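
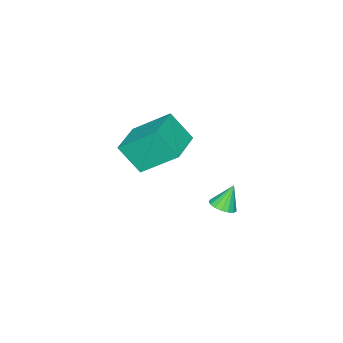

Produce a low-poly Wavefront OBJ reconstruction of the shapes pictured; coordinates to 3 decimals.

v 0.165 3.364 -2.498
v 0.46 3.844 -2.415
v -0.325 3.496 -1.522
v 0.233 3.928 -2.541
v -0.01 3.883 -2.656
v -0.213 3.718 -2.736
v -0.329 3.473 -2.761
v -0.332 3.202 -2.725
v -0.221 2.969 -2.638
v -0.022 2.826 -2.519
v 0.22 2.806 -2.395
v 0.45 2.914 -2.294
v 0.614 3.125 -2.241
v 0.675 3.391 -2.246
v 0.62 3.651 -2.309
v 2.422 0.89 2.106
v 1.84 2.208 3.299
v 2.181 1.756 1.032
v 1.599 3.073 2.225
v 3.861 1.427 2.215
v 3.279 2.744 3.408
v 3.62 2.292 1.141
v 3.038 3.61 2.334
f 2 1 4
f 2 4 3
f 4 1 5
f 4 5 3
f 5 1 6
f 5 6 3
f 6 1 7
f 6 7 3
f 7 1 8
f 7 8 3
f 8 1 9
f 8 9 3
f 9 1 10
f 9 10 3
f 10 1 11
f 10 11 3
f 11 1 12
f 11 12 3
f 12 1 13
f 12 13 3
f 13 1 14
f 13 14 3
f 14 1 15
f 14 15 3
f 15 1 2
f 15 2 3
f 17 19 16
f 20 17 16
f 16 19 18
f 18 20 16
f 17 23 19
f 21 17 20
f 21 23 17
f 19 23 18
f 22 20 18
f 18 23 22
f 22 21 20
f 23 21 22



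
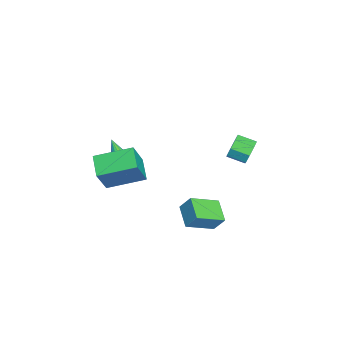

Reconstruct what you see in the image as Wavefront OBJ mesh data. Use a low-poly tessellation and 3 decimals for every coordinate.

v -0.008 -4.047 0.015
v -0.202 -2.016 0.625
v 1.208 -3.763 -0.547
v 1.015 -1.731 0.063
v 0.825 -4.449 1.617
v 0.632 -2.417 2.227
v 2.042 -4.164 1.055
v 1.848 -2.133 1.665
v -0.594 -0.147 -3.409
v -0.393 0.432 -2.507
v -1.334 1.294 -4.17
v -1.132 1.873 -3.269
v 0.672 0.227 -3.931
v 0.874 0.806 -3.03
v -0.067 1.668 -4.693
v 0.134 2.247 -3.791
v -3.4 -3.26 -2.501
v -3.011 -2.749 -2.113
v -4.1 -3.96 -0.879
v -3.353 -2.58 -2.187
v -3.707 -2.594 -2.346
v -3.979 -2.785 -2.546
v -4.096 -3.104 -2.734
v -4.026 -3.465 -2.859
v -3.789 -3.771 -2.889
v -3.447 -3.94 -2.815
v -3.093 -3.927 -2.656
v -2.821 -3.735 -2.456
v -2.704 -3.416 -2.268
v -2.774 -3.055 -2.142
v 1.767 3.498 2.974
v 2.019 3.226 2.333
v 1.805 2.29 2.646
v 1.553 2.562 3.286
v 2.425 3.265 2.727
v 2.21 2.329 3.04
v 2.445 3.44 3.265
v 2.231 2.504 3.578
v 2.068 3.649 3.632
v 1.854 2.713 3.945
v 1.515 3.77 3.614
v 1.301 2.834 3.927
v 1.11 3.731 3.22
v 0.895 2.795 3.533
v 1.089 3.556 2.682
v 0.875 2.62 2.995
v 1.466 3.347 2.315
v 1.252 2.411 2.628
f 2 4 1
f 5 2 1
f 1 4 3
f 3 5 1
f 2 8 4
f 6 2 5
f 6 8 2
f 4 8 3
f 7 5 3
f 3 8 7
f 7 6 5
f 8 6 7
f 10 12 9
f 13 10 9
f 9 12 11
f 11 13 9
f 10 16 12
f 14 10 13
f 14 16 10
f 12 16 11
f 15 13 11
f 11 16 15
f 15 14 13
f 16 14 15
f 18 17 20
f 18 20 19
f 20 17 21
f 20 21 19
f 21 17 22
f 21 22 19
f 22 17 23
f 22 23 19
f 23 17 24
f 23 24 19
f 24 17 25
f 24 25 19
f 25 17 26
f 25 26 19
f 26 17 27
f 26 27 19
f 27 17 28
f 27 28 19
f 28 17 29
f 28 29 19
f 29 17 30
f 29 30 19
f 30 17 18
f 30 18 19
f 32 31 35
f 32 35 33
f 33 35 36
f 33 36 34
f 35 31 37
f 35 37 36
f 36 37 38
f 36 38 34
f 37 31 39
f 37 39 38
f 38 39 40
f 38 40 34
f 39 31 41
f 39 41 40
f 40 41 42
f 40 42 34
f 41 31 43
f 41 43 42
f 42 43 44
f 42 44 34
f 43 31 45
f 43 45 44
f 44 45 46
f 44 46 34
f 45 31 47
f 45 47 46
f 46 47 48
f 46 48 34
f 47 31 32
f 47 32 48
f 48 32 33
f 48 33 34



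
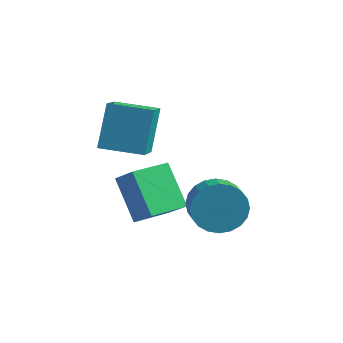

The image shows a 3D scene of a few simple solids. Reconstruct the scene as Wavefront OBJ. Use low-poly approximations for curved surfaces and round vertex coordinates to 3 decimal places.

v 3.167 -1.508 -1.931
v 3.691 -1.719 -2.863
v 4.217 -2.543 -2.381
v 3.693 -2.332 -1.449
v 3.957 -1.442 -2.68
v 4.482 -2.266 -2.198
v 4.102 -1.175 -2.382
v 4.628 -1.999 -1.9
v 4.105 -0.959 -2.016
v 4.631 -1.783 -1.534
v 3.965 -0.826 -1.637
v 4.491 -1.651 -1.155
v 3.704 -0.798 -1.302
v 4.23 -1.622 -0.82
v 3.361 -0.877 -1.064
v 3.887 -1.701 -0.582
v 2.988 -1.052 -0.957
v 3.514 -1.876 -0.475
v 2.643 -1.297 -0.999
v 3.169 -2.121 -0.517
v 2.378 -1.574 -1.182
v 2.903 -2.398 -0.7
v 2.232 -1.841 -1.48
v 2.758 -2.665 -0.998
v 2.229 -2.057 -1.846
v 2.755 -2.881 -1.364
v 2.369 -2.189 -2.225
v 2.895 -3.014 -1.743
v 2.63 -2.218 -2.56
v 3.156 -3.042 -2.078
v 2.973 -2.139 -2.798
v 3.499 -2.963 -2.316
v 3.346 -1.964 -2.905
v 3.872 -2.788 -2.423
v -0.956 -2.746 0.729
v -1.084 -1.638 2.389
v -1.358 -1.31 -0.261
v -1.486 -0.201 1.399
v 0.746 -2.359 0.601
v 0.618 -1.25 2.261
v 0.344 -0.922 -0.389
v 0.216 0.186 1.271
v 0.462 -2.731 -3.04
v -0.719 -1.818 -1.607
v 1.225 -1.266 -3.345
v 0.043 -0.352 -1.912
v 1.297 -2.988 -2.188
v 0.115 -2.074 -0.755
v 2.059 -1.522 -2.493
v 0.878 -0.609 -1.06
f 2 1 5
f 2 5 3
f 3 5 6
f 3 6 4
f 5 1 7
f 5 7 6
f 6 7 8
f 6 8 4
f 7 1 9
f 7 9 8
f 8 9 10
f 8 10 4
f 9 1 11
f 9 11 10
f 10 11 12
f 10 12 4
f 11 1 13
f 11 13 12
f 12 13 14
f 12 14 4
f 13 1 15
f 13 15 14
f 14 15 16
f 14 16 4
f 15 1 17
f 15 17 16
f 16 17 18
f 16 18 4
f 17 1 19
f 17 19 18
f 18 19 20
f 18 20 4
f 19 1 21
f 19 21 20
f 20 21 22
f 20 22 4
f 21 1 23
f 21 23 22
f 22 23 24
f 22 24 4
f 23 1 25
f 23 25 24
f 24 25 26
f 24 26 4
f 25 1 27
f 25 27 26
f 26 27 28
f 26 28 4
f 27 1 29
f 27 29 28
f 28 29 30
f 28 30 4
f 29 1 31
f 29 31 30
f 30 31 32
f 30 32 4
f 31 1 33
f 31 33 32
f 32 33 34
f 32 34 4
f 33 1 2
f 33 2 34
f 34 2 3
f 34 3 4
f 36 38 35
f 39 36 35
f 35 38 37
f 37 39 35
f 36 42 38
f 40 36 39
f 40 42 36
f 38 42 37
f 41 39 37
f 37 42 41
f 41 40 39
f 42 40 41
f 44 46 43
f 47 44 43
f 43 46 45
f 45 47 43
f 44 50 46
f 48 44 47
f 48 50 44
f 46 50 45
f 49 47 45
f 45 50 49
f 49 48 47
f 50 48 49



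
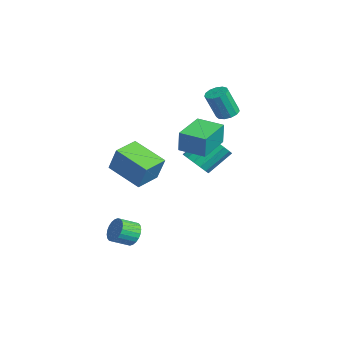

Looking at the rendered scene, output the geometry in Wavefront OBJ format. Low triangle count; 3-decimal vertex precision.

v 0.04 0.624 2.291
v 0.208 0.613 3.57
v 1.036 1.726 2.17
v 1.204 1.715 3.449
v 1.476 -0.695 2.091
v 1.644 -0.706 3.37
v 2.472 0.407 1.97
v 2.64 0.396 3.249
v 0.104 0.547 0.286
v 0.443 0.037 0.945
v 0.175 1.343 2.094
v -0.164 1.853 1.434
v 0.809 0.266 0.77
v 0.541 1.572 1.918
v 0.986 0.571 0.465
v 0.718 1.877 1.613
v 0.926 0.869 0.112
v 0.658 2.175 1.26
v 0.647 1.081 -0.195
v 0.378 2.387 0.954
v 0.221 1.15 -0.372
v -0.047 2.456 0.776
v -0.235 1.057 -0.374
v -0.503 2.363 0.775
v -0.601 0.828 -0.198
v -0.869 2.134 0.95
v -0.778 0.523 0.107
v -1.046 1.829 1.255
v -0.718 0.225 0.46
v -0.986 1.531 1.608
v -0.438 0.013 0.766
v -0.707 1.319 1.915
v -0.013 -0.056 0.944
v -0.281 1.25 2.092
v 0.361 -4.017 0.697
v 0.916 -3.736 2.149
v -0.516 -2.855 0.807
v 0.04 -2.574 2.26
v 1.84 -2.826 -0.1
v 2.396 -2.545 1.353
v 0.964 -1.664 0.011
v 1.519 -1.383 1.463
v 1.405 -3.03 -3.683
v 1.825 -2.704 -3.154
v 1.935 -3.663 -2.649
v 1.515 -3.99 -3.177
v 1.557 -2.674 -3.04
v 1.667 -3.634 -2.535
v 1.266 -2.7 -3.024
v 1.376 -3.659 -2.519
v 0.996 -2.775 -3.108
v 1.106 -3.734 -2.603
v 0.788 -2.889 -3.28
v 0.899 -3.849 -2.774
v 0.674 -3.025 -3.513
v 0.785 -3.984 -3.007
v 0.672 -3.162 -3.771
v 0.782 -4.121 -3.266
v 0.781 -3.278 -4.017
v 0.891 -4.238 -3.512
v 0.985 -3.357 -4.211
v 1.095 -4.316 -3.706
v 1.253 -3.386 -4.325
v 1.363 -4.346 -3.82
v 1.544 -3.361 -4.341
v 1.654 -4.32 -3.836
v 1.814 -3.286 -4.257
v 1.924 -4.245 -3.752
v 2.021 -3.171 -4.086
v 2.132 -4.131 -3.58
v 2.135 -3.036 -3.853
v 2.246 -3.995 -3.347
v 2.138 -2.899 -3.594
v 2.248 -3.858 -3.089
v 2.029 -2.782 -3.348
v 2.139 -3.742 -2.843
v -2.704 3.021 2.371
v -2.154 2.69 2.218
v -2.106 2.028 3.815
v -2.656 2.359 3.969
v -2.044 3.019 2.351
v -1.996 2.357 3.948
v -2.144 3.349 2.49
v -2.096 2.687 4.088
v -2.421 3.575 2.592
v -2.373 2.913 4.19
v -2.788 3.625 2.624
v -2.741 2.963 4.222
v -3.129 3.483 2.575
v -3.081 2.821 4.173
v -3.334 3.194 2.462
v -3.286 2.532 4.06
v -3.34 2.851 2.32
v -3.292 2.189 3.917
v -3.143 2.561 2.194
v -3.095 1.899 3.791
v -2.807 2.418 2.124
v -2.759 1.756 3.722
v -2.438 2.466 2.133
v -2.391 1.804 3.731
f 2 4 1
f 5 2 1
f 1 4 3
f 3 5 1
f 2 8 4
f 6 2 5
f 6 8 2
f 4 8 3
f 7 5 3
f 3 8 7
f 7 6 5
f 8 6 7
f 10 9 13
f 10 13 11
f 11 13 14
f 11 14 12
f 13 9 15
f 13 15 14
f 14 15 16
f 14 16 12
f 15 9 17
f 15 17 16
f 16 17 18
f 16 18 12
f 17 9 19
f 17 19 18
f 18 19 20
f 18 20 12
f 19 9 21
f 19 21 20
f 20 21 22
f 20 22 12
f 21 9 23
f 21 23 22
f 22 23 24
f 22 24 12
f 23 9 25
f 23 25 24
f 24 25 26
f 24 26 12
f 25 9 27
f 25 27 26
f 26 27 28
f 26 28 12
f 27 9 29
f 27 29 28
f 28 29 30
f 28 30 12
f 29 9 31
f 29 31 30
f 30 31 32
f 30 32 12
f 31 9 33
f 31 33 32
f 32 33 34
f 32 34 12
f 33 9 10
f 33 10 34
f 34 10 11
f 34 11 12
f 36 38 35
f 39 36 35
f 35 38 37
f 37 39 35
f 36 42 38
f 40 36 39
f 40 42 36
f 38 42 37
f 41 39 37
f 37 42 41
f 41 40 39
f 42 40 41
f 44 43 47
f 44 47 45
f 45 47 48
f 45 48 46
f 47 43 49
f 47 49 48
f 48 49 50
f 48 50 46
f 49 43 51
f 49 51 50
f 50 51 52
f 50 52 46
f 51 43 53
f 51 53 52
f 52 53 54
f 52 54 46
f 53 43 55
f 53 55 54
f 54 55 56
f 54 56 46
f 55 43 57
f 55 57 56
f 56 57 58
f 56 58 46
f 57 43 59
f 57 59 58
f 58 59 60
f 58 60 46
f 59 43 61
f 59 61 60
f 60 61 62
f 60 62 46
f 61 43 63
f 61 63 62
f 62 63 64
f 62 64 46
f 63 43 65
f 63 65 64
f 64 65 66
f 64 66 46
f 65 43 67
f 65 67 66
f 66 67 68
f 66 68 46
f 67 43 69
f 67 69 68
f 68 69 70
f 68 70 46
f 69 43 71
f 69 71 70
f 70 71 72
f 70 72 46
f 71 43 73
f 71 73 72
f 72 73 74
f 72 74 46
f 73 43 75
f 73 75 74
f 74 75 76
f 74 76 46
f 75 43 44
f 75 44 76
f 76 44 45
f 76 45 46
f 78 77 81
f 78 81 79
f 79 81 82
f 79 82 80
f 81 77 83
f 81 83 82
f 82 83 84
f 82 84 80
f 83 77 85
f 83 85 84
f 84 85 86
f 84 86 80
f 85 77 87
f 85 87 86
f 86 87 88
f 86 88 80
f 87 77 89
f 87 89 88
f 88 89 90
f 88 90 80
f 89 77 91
f 89 91 90
f 90 91 92
f 90 92 80
f 91 77 93
f 91 93 92
f 92 93 94
f 92 94 80
f 93 77 95
f 93 95 94
f 94 95 96
f 94 96 80
f 95 77 97
f 95 97 96
f 96 97 98
f 96 98 80
f 97 77 99
f 97 99 98
f 98 99 100
f 98 100 80
f 99 77 78
f 99 78 100
f 100 78 79
f 100 79 80



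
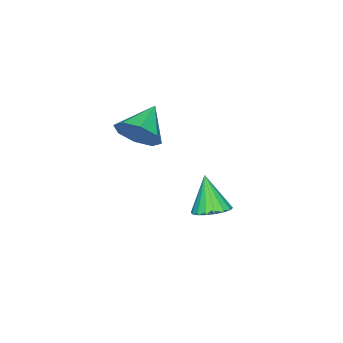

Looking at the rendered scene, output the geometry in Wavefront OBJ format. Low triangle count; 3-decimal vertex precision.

v 3.02 0.134 2.592
v 3.447 -0.12 3.269
v 1.86 -0.014 3.268
v 3.359 0.517 3.258
v 3.072 0.929 2.857
v 2.755 0.876 2.301
v 2.592 0.389 1.915
v 2.68 -0.248 1.926
v 2.967 -0.661 2.326
v 3.284 -0.608 2.883
v 0.704 1.423 -1.848
v 1.087 0.852 -1.975
v 0.396 0.917 -0.492
v 1.295 1.049 -1.854
v 1.386 1.321 -1.731
v 1.342 1.613 -1.632
v 1.172 1.868 -1.576
v 0.908 2.034 -1.573
v 0.604 2.08 -1.625
v 0.32 1.995 -1.721
v 0.112 1.798 -1.842
v 0.021 1.526 -1.965
v 0.066 1.234 -2.064
v 0.236 0.979 -2.12
v 0.499 0.813 -2.123
v 0.803 0.767 -2.071
f 2 1 4
f 2 4 3
f 4 1 5
f 4 5 3
f 5 1 6
f 5 6 3
f 6 1 7
f 6 7 3
f 7 1 8
f 7 8 3
f 8 1 9
f 8 9 3
f 9 1 10
f 9 10 3
f 10 1 2
f 10 2 3
f 12 11 14
f 12 14 13
f 14 11 15
f 14 15 13
f 15 11 16
f 15 16 13
f 16 11 17
f 16 17 13
f 17 11 18
f 17 18 13
f 18 11 19
f 18 19 13
f 19 11 20
f 19 20 13
f 20 11 21
f 20 21 13
f 21 11 22
f 21 22 13
f 22 11 23
f 22 23 13
f 23 11 24
f 23 24 13
f 24 11 25
f 24 25 13
f 25 11 26
f 25 26 13
f 26 11 12
f 26 12 13



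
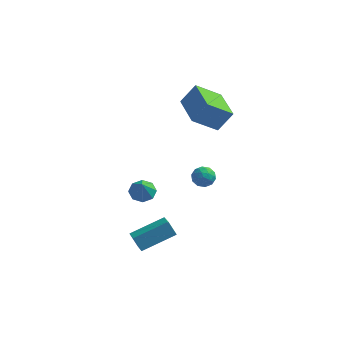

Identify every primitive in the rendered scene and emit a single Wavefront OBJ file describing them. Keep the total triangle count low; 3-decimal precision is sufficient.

v -0.805 0.164 -2.274
v -0.191 -0.099 -2.514
v -0.655 -0.384 -1.286
v -0.128 0.376 -2.259
v -0.461 0.728 -2.013
v -0.996 0.75 -1.92
v -1.419 0.428 -2.034
v -1.483 -0.047 -2.288
v -1.149 -0.399 -2.535
v -0.615 -0.421 -2.628
v 1.558 3.429 1.977
v 0.424 2.722 2.962
v 2.223 3.842 3.04
v 1.089 3.134 4.025
v 2.631 1.706 1.975
v 1.497 0.998 2.96
v 3.296 2.118 3.038
v 2.162 1.411 4.023
v -0.694 -2.403 -3.469
v -0.255 -3.187 -3.077
v 0.745 -1.266 -2.806
v 1.184 -2.049 -2.414
v -0.244 -2.531 -4.226
v 0.195 -3.314 -3.834
v 1.195 -1.393 -3.563
v 1.634 -2.177 -3.171
v 1.197 2.478 -2.138
v 1.625 2.744 -2.569
v 1.935 1.756 -1.851
v 2.363 2.022 -2.282
v 2.185 2.359 -1.74
v 1.729 2.806 -1.917
v 1.831 1.694 -2.503
v 1.375 2.141 -2.68
v 2.017 2.26 -2.794
v 2.236 2.67 -2.322
v 1.324 1.83 -2.098
v 1.543 2.24 -1.626
v 1.346 2.675 -2.379
v 2.214 1.825 -2.041
v 2.109 2.024 -1.723
v 2.361 2.18 -1.976
v 1.408 2.711 -1.996
v 1.659 2.867 -2.249
v 1.988 2.641 -1.762
v 1.901 1.633 -2.171
v 2.152 1.789 -2.424
v 1.199 2.32 -2.444
v 1.451 2.476 -2.697
v 1.572 1.859 -2.658
v 1.828 2.546 -2.764
v 2.262 2.121 -2.595
v 1.949 1.929 -2.725
v 1.681 2.192 -2.829
v 1.957 2.788 -2.487
v 2.39 2.363 -2.318
v 2.286 2.561 -2
v 2.018 2.824 -2.104
v 2.187 2.503 -2.619
v 1.17 2.137 -2.102
v 1.603 1.712 -1.933
v 1.542 1.676 -2.316
v 1.274 1.939 -2.42
v 1.298 2.379 -1.825
v 1.732 1.954 -1.656
v 1.879 2.308 -1.591
v 1.611 2.571 -1.695
v 1.373 1.997 -1.801
f 2 1 4
f 2 4 3
f 4 1 5
f 4 5 3
f 5 1 6
f 5 6 3
f 6 1 7
f 6 7 3
f 7 1 8
f 7 8 3
f 8 1 9
f 8 9 3
f 9 1 10
f 9 10 3
f 10 1 2
f 10 2 3
f 12 14 11
f 15 12 11
f 11 14 13
f 13 15 11
f 12 18 14
f 16 12 15
f 16 18 12
f 14 18 13
f 17 15 13
f 13 18 17
f 17 16 15
f 18 16 17
f 20 22 19
f 23 20 19
f 19 22 21
f 21 23 19
f 20 26 22
f 24 20 23
f 24 26 20
f 22 26 21
f 25 23 21
f 21 26 25
f 25 24 23
f 26 24 25
f 27 64 43
f 64 38 67
f 43 67 32
f 64 67 43
f 27 43 39
f 43 32 44
f 39 44 28
f 43 44 39
f 27 39 48
f 39 28 49
f 48 49 34
f 39 49 48
f 27 48 60
f 48 34 63
f 60 63 37
f 48 63 60
f 27 60 64
f 60 37 68
f 64 68 38
f 60 68 64
f 28 44 55
f 44 32 58
f 55 58 36
f 44 58 55
f 32 67 45
f 67 38 66
f 45 66 31
f 67 66 45
f 38 68 65
f 68 37 61
f 65 61 29
f 68 61 65
f 37 63 62
f 63 34 50
f 62 50 33
f 63 50 62
f 34 49 54
f 49 28 51
f 54 51 35
f 49 51 54
f 30 56 42
f 56 36 57
f 42 57 31
f 56 57 42
f 30 42 40
f 42 31 41
f 40 41 29
f 42 41 40
f 30 40 47
f 40 29 46
f 47 46 33
f 40 46 47
f 30 47 52
f 47 33 53
f 52 53 35
f 47 53 52
f 30 52 56
f 52 35 59
f 56 59 36
f 52 59 56
f 31 57 45
f 57 36 58
f 45 58 32
f 57 58 45
f 29 41 65
f 41 31 66
f 65 66 38
f 41 66 65
f 33 46 62
f 46 29 61
f 62 61 37
f 46 61 62
f 35 53 54
f 53 33 50
f 54 50 34
f 53 50 54
f 36 59 55
f 59 35 51
f 55 51 28
f 59 51 55



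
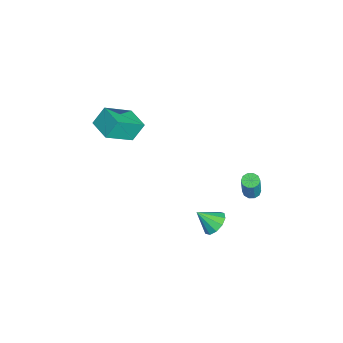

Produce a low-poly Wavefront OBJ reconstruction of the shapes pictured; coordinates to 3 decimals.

v 3.496 1.396 -2.347
v 4.05 1.779 -1.863
v 3.364 0.404 -1.413
v 3.585 1.956 -1.741
v 3.085 1.919 -1.85
v 2.742 1.682 -2.15
v 2.687 1.336 -2.524
v 2.941 1.014 -2.832
v 3.406 0.837 -2.954
v 3.906 0.874 -2.845
v 4.249 1.111 -2.545
v 4.304 1.456 -2.17
v 1.716 3.466 -1.336
v 2.026 3.878 -1.403
v 2.514 3.766 0.169
v 2.204 3.354 0.236
v 1.738 3.985 -1.306
v 2.227 3.873 0.266
v 1.442 3.893 -1.221
v 1.931 3.781 0.351
v 1.251 3.638 -1.179
v 1.739 3.526 0.393
v 1.237 3.318 -1.198
v 1.725 3.206 0.374
v 1.406 3.054 -1.269
v 1.894 2.942 0.303
v 1.693 2.947 -1.366
v 2.182 2.835 0.206
v 1.989 3.039 -1.451
v 2.478 2.927 0.121
v 2.181 3.294 -1.493
v 2.669 3.182 0.079
v 2.195 3.614 -1.474
v 2.683 3.502 0.098
v -2.513 -5.292 0.693
v -2.879 -4.605 1.747
v -3.445 -3.804 -0.599
v -3.811 -3.117 0.455
v -1.249 -4.543 0.645
v -1.615 -3.856 1.699
v -2.181 -3.055 -0.647
v -2.547 -2.368 0.407
f 2 1 4
f 2 4 3
f 4 1 5
f 4 5 3
f 5 1 6
f 5 6 3
f 6 1 7
f 6 7 3
f 7 1 8
f 7 8 3
f 8 1 9
f 8 9 3
f 9 1 10
f 9 10 3
f 10 1 11
f 10 11 3
f 11 1 12
f 11 12 3
f 12 1 2
f 12 2 3
f 14 13 17
f 14 17 15
f 15 17 18
f 15 18 16
f 17 13 19
f 17 19 18
f 18 19 20
f 18 20 16
f 19 13 21
f 19 21 20
f 20 21 22
f 20 22 16
f 21 13 23
f 21 23 22
f 22 23 24
f 22 24 16
f 23 13 25
f 23 25 24
f 24 25 26
f 24 26 16
f 25 13 27
f 25 27 26
f 26 27 28
f 26 28 16
f 27 13 29
f 27 29 28
f 28 29 30
f 28 30 16
f 29 13 31
f 29 31 30
f 30 31 32
f 30 32 16
f 31 13 33
f 31 33 32
f 32 33 34
f 32 34 16
f 33 13 14
f 33 14 34
f 34 14 15
f 34 15 16
f 36 38 35
f 39 36 35
f 35 38 37
f 37 39 35
f 36 42 38
f 40 36 39
f 40 42 36
f 38 42 37
f 41 39 37
f 37 42 41
f 41 40 39
f 42 40 41



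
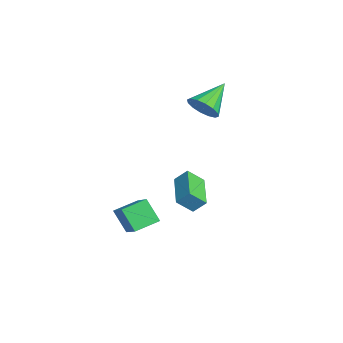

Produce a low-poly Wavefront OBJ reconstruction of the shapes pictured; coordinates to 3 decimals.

v -0.092 -3.95 -2
v 1.464 -3.873 -0.93
v -0.372 -2.775 -1.676
v 1.184 -2.699 -0.607
v 0.596 -3.501 -3.033
v 2.152 -3.425 -1.964
v 0.316 -2.327 -2.71
v 1.872 -2.25 -1.64
v -1.232 0.412 3.433
v -0.933 0.077 4.155
v -2.148 1.648 4.387
v -0.638 0.383 4.041
v -0.503 0.698 3.764
v -0.563 0.935 3.399
v -0.802 1.033 3.042
v -1.156 0.964 2.791
v -1.531 0.747 2.712
v -1.825 0.441 2.825
v -1.961 0.127 3.102
v -1.901 -0.111 3.468
v -1.662 -0.208 3.824
v -1.307 -0.139 4.075
v 0.61 -0.562 -0.584
v 0.591 -1.316 0.116
v 0.816 -0.01 0.015
v 0.797 -0.765 0.716
v 2.403 -0.895 -0.896
v 2.384 -1.65 -0.195
v 2.609 -0.344 -0.296
v 2.59 -1.098 0.404
f 2 4 1
f 5 2 1
f 1 4 3
f 3 5 1
f 2 8 4
f 6 2 5
f 6 8 2
f 4 8 3
f 7 5 3
f 3 8 7
f 7 6 5
f 8 6 7
f 10 9 12
f 10 12 11
f 12 9 13
f 12 13 11
f 13 9 14
f 13 14 11
f 14 9 15
f 14 15 11
f 15 9 16
f 15 16 11
f 16 9 17
f 16 17 11
f 17 9 18
f 17 18 11
f 18 9 19
f 18 19 11
f 19 9 20
f 19 20 11
f 20 9 21
f 20 21 11
f 21 9 22
f 21 22 11
f 22 9 10
f 22 10 11
f 24 26 23
f 27 24 23
f 23 26 25
f 25 27 23
f 24 30 26
f 28 24 27
f 28 30 24
f 26 30 25
f 29 27 25
f 25 30 29
f 29 28 27
f 30 28 29



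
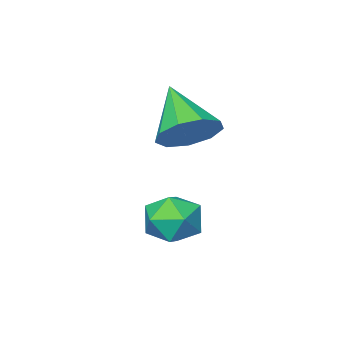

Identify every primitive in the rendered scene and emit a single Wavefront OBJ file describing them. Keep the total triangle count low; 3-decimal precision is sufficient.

v 1.99 2.055 1.522
v 2.699 2.472 2.191
v 1.61 0.525 2.878
v 2.042 2.75 2.321
v 1.361 2.703 2.077
v 0.974 2.353 1.574
v 1.063 1.864 1.046
v 1.585 1.464 0.741
v 2.297 1.341 0.802
v 2.865 1.552 1.199
v 3.024 1.999 1.748
v 3.796 4.269 -0.655
v 4.473 3.554 -0.752
v 2.687 3.306 -1.288
v 3.364 2.591 -1.385
v 3.056 2.861 -0.486
v 3.742 3.456 -0.094
v 3.418 3.404 -1.946
v 4.104 3.999 -1.554
v 4.239 3.02 -1.55
v 4.015 2.684 -0.648
v 3.145 4.176 -1.392
v 2.921 3.84 -0.49
f 2 1 4
f 2 4 3
f 4 1 5
f 4 5 3
f 5 1 6
f 5 6 3
f 6 1 7
f 6 7 3
f 7 1 8
f 7 8 3
f 8 1 9
f 8 9 3
f 9 1 10
f 9 10 3
f 10 1 11
f 10 11 3
f 11 1 2
f 11 2 3
f 12 23 17
f 12 17 13
f 12 13 19
f 12 19 22
f 12 22 23
f 13 17 21
f 17 23 16
f 23 22 14
f 22 19 18
f 19 13 20
f 15 21 16
f 15 16 14
f 15 14 18
f 15 18 20
f 15 20 21
f 16 21 17
f 14 16 23
f 18 14 22
f 20 18 19
f 21 20 13



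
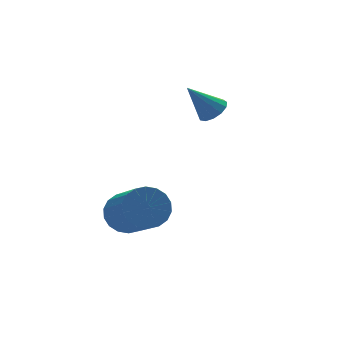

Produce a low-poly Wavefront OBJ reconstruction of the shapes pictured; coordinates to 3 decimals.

v 0.73 2.503 -1.601
v 1.142 2.628 -1.346
v 0.05 2.777 -0.639
v 1.054 2.863 -1.475
v 0.863 2.983 -1.644
v 0.631 2.951 -1.799
v 0.43 2.777 -1.892
v 0.324 2.516 -1.892
v 0.347 2.25 -1.8
v 0.492 2.065 -1.645
v 0.713 2.019 -1.476
v 0.939 2.127 -1.346
v 1.099 2.354 -1.298
v -2.524 1.568 -4.255
v -1.92 1.314 -4.472
v -2.133 -0.161 -3.343
v -2.736 0.092 -3.125
v -1.839 1.486 -4.232
v -2.052 0.011 -3.102
v -1.893 1.675 -3.995
v -2.106 0.2 -2.866
v -2.072 1.842 -3.811
v -2.285 0.367 -2.681
v -2.341 1.955 -3.714
v -2.554 0.48 -2.585
v -2.646 1.991 -3.724
v -2.859 0.516 -2.595
v -2.926 1.944 -3.839
v -3.139 0.468 -2.71
v -3.127 1.821 -4.037
v -3.34 0.346 -2.908
v -3.208 1.649 -4.278
v -3.421 0.174 -3.148
v -3.154 1.46 -4.514
v -3.367 -0.015 -3.385
v -2.975 1.293 -4.699
v -3.188 -0.182 -3.569
v -2.706 1.18 -4.795
v -2.919 -0.295 -3.666
v -2.401 1.144 -4.785
v -2.614 -0.331 -3.656
v -2.121 1.192 -4.67
v -2.334 -0.284 -3.541
f 2 1 4
f 2 4 3
f 4 1 5
f 4 5 3
f 5 1 6
f 5 6 3
f 6 1 7
f 6 7 3
f 7 1 8
f 7 8 3
f 8 1 9
f 8 9 3
f 9 1 10
f 9 10 3
f 10 1 11
f 10 11 3
f 11 1 12
f 11 12 3
f 12 1 13
f 12 13 3
f 13 1 2
f 13 2 3
f 15 14 18
f 15 18 16
f 16 18 19
f 16 19 17
f 18 14 20
f 18 20 19
f 19 20 21
f 19 21 17
f 20 14 22
f 20 22 21
f 21 22 23
f 21 23 17
f 22 14 24
f 22 24 23
f 23 24 25
f 23 25 17
f 24 14 26
f 24 26 25
f 25 26 27
f 25 27 17
f 26 14 28
f 26 28 27
f 27 28 29
f 27 29 17
f 28 14 30
f 28 30 29
f 29 30 31
f 29 31 17
f 30 14 32
f 30 32 31
f 31 32 33
f 31 33 17
f 32 14 34
f 32 34 33
f 33 34 35
f 33 35 17
f 34 14 36
f 34 36 35
f 35 36 37
f 35 37 17
f 36 14 38
f 36 38 37
f 37 38 39
f 37 39 17
f 38 14 40
f 38 40 39
f 39 40 41
f 39 41 17
f 40 14 42
f 40 42 41
f 41 42 43
f 41 43 17
f 42 14 15
f 42 15 43
f 43 15 16
f 43 16 17



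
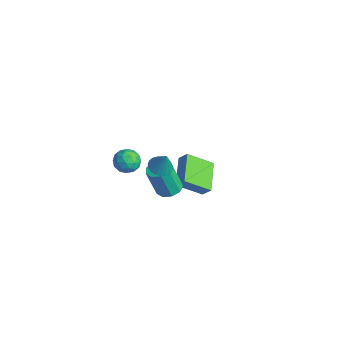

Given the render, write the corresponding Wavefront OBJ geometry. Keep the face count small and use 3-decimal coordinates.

v 1.254 -1.529 -0.665
v 1.978 -1.76 -0.64
v 1.749 -2.283 1.13
v 1.026 -2.051 1.105
v 1.946 -1.262 -0.497
v 1.717 -1.784 1.273
v 1.59 -0.888 -0.433
v 1.362 -1.41 1.338
v 1.078 -0.814 -0.477
v 0.849 -1.336 1.293
v 0.648 -1.074 -0.609
v 0.419 -1.597 1.161
v 0.502 -1.548 -0.768
v 0.273 -2.07 1.002
v 0.708 -2.012 -0.878
v 0.479 -2.534 0.892
v 1.17 -2.25 -0.889
v 0.941 -2.773 0.881
v 1.671 -2.151 -0.795
v 1.443 -2.673 0.975
v -0.887 -3.151 1.246
v -0.345 -3.012 0.661
v 0.045 -3.708 1.979
v 0.587 -3.569 1.394
v 0.276 -2.95 1.813
v -0.3 -2.606 1.36
v 0 -4.114 1.28
v -0.576 -3.77 0.827
v 0.204 -3.607 0.682
v 0.374 -2.888 1.012
v -0.674 -3.832 1.628
v -0.504 -3.113 1.958
v -0.698 -3.033 0.889
v 0.398 -3.687 1.751
v 0.215 -3.323 1.997
v 0.534 -3.241 1.653
v -0.672 -2.794 1.3
v -0.353 -2.712 0.956
v 0.012 -2.676 1.633
v 0.053 -4.008 1.684
v 0.372 -3.926 1.34
v -0.834 -3.479 0.987
v -0.515 -3.397 0.643
v -0.312 -4.044 1.007
v -0.057 -3.301 0.558
v 0.491 -3.628 0.989
v 0.146 -3.949 0.922
v -0.193 -3.747 0.655
v 0.043 -2.878 0.752
v 0.592 -3.205 1.182
v 0.409 -2.841 1.428
v 0.07 -2.639 1.162
v 0.366 -3.228 0.764
v -0.892 -3.515 1.458
v -0.343 -3.842 1.888
v -0.37 -4.081 1.478
v -0.709 -3.879 1.212
v -0.791 -3.092 1.651
v -0.243 -3.419 2.082
v -0.107 -2.973 1.985
v -0.446 -2.771 1.718
v -0.666 -3.492 1.876
v 2.672 -2.778 2.976
v 3.065 -2.278 2.767
v 3.168 -2.662 4.184
v 2.836 -2.141 2.848
v 2.579 -2.115 2.951
v 2.338 -2.204 3.058
v 2.154 -2.391 3.152
v 2.06 -2.646 3.215
v 2.072 -2.924 3.237
v 2.188 -3.176 3.213
v 2.388 -3.359 3.149
v 2.636 -3.442 3.055
v 2.891 -3.411 2.947
v 3.108 -3.269 2.845
v 3.25 -3.043 2.765
v 3.292 -2.771 2.722
v 3.227 -2.5 2.722
v -2.978 2.879 -4.225
v -3.448 1.422 -3.151
v -2.53 3.187 -3.612
v -3 1.731 -2.537
v -1.34 1.849 -4.903
v -1.81 0.393 -3.828
v -0.892 2.158 -4.289
v -1.362 0.701 -3.215
f 2 1 5
f 2 5 3
f 3 5 6
f 3 6 4
f 5 1 7
f 5 7 6
f 6 7 8
f 6 8 4
f 7 1 9
f 7 9 8
f 8 9 10
f 8 10 4
f 9 1 11
f 9 11 10
f 10 11 12
f 10 12 4
f 11 1 13
f 11 13 12
f 12 13 14
f 12 14 4
f 13 1 15
f 13 15 14
f 14 15 16
f 14 16 4
f 15 1 17
f 15 17 16
f 16 17 18
f 16 18 4
f 17 1 19
f 17 19 18
f 18 19 20
f 18 20 4
f 19 1 2
f 19 2 20
f 20 2 3
f 20 3 4
f 21 58 37
f 58 32 61
f 37 61 26
f 58 61 37
f 21 37 33
f 37 26 38
f 33 38 22
f 37 38 33
f 21 33 42
f 33 22 43
f 42 43 28
f 33 43 42
f 21 42 54
f 42 28 57
f 54 57 31
f 42 57 54
f 21 54 58
f 54 31 62
f 58 62 32
f 54 62 58
f 22 38 49
f 38 26 52
f 49 52 30
f 38 52 49
f 26 61 39
f 61 32 60
f 39 60 25
f 61 60 39
f 32 62 59
f 62 31 55
f 59 55 23
f 62 55 59
f 31 57 56
f 57 28 44
f 56 44 27
f 57 44 56
f 28 43 48
f 43 22 45
f 48 45 29
f 43 45 48
f 24 50 36
f 50 30 51
f 36 51 25
f 50 51 36
f 24 36 34
f 36 25 35
f 34 35 23
f 36 35 34
f 24 34 41
f 34 23 40
f 41 40 27
f 34 40 41
f 24 41 46
f 41 27 47
f 46 47 29
f 41 47 46
f 24 46 50
f 46 29 53
f 50 53 30
f 46 53 50
f 25 51 39
f 51 30 52
f 39 52 26
f 51 52 39
f 23 35 59
f 35 25 60
f 59 60 32
f 35 60 59
f 27 40 56
f 40 23 55
f 56 55 31
f 40 55 56
f 29 47 48
f 47 27 44
f 48 44 28
f 47 44 48
f 30 53 49
f 53 29 45
f 49 45 22
f 53 45 49
f 64 63 66
f 64 66 65
f 66 63 67
f 66 67 65
f 67 63 68
f 67 68 65
f 68 63 69
f 68 69 65
f 69 63 70
f 69 70 65
f 70 63 71
f 70 71 65
f 71 63 72
f 71 72 65
f 72 63 73
f 72 73 65
f 73 63 74
f 73 74 65
f 74 63 75
f 74 75 65
f 75 63 76
f 75 76 65
f 76 63 77
f 76 77 65
f 77 63 78
f 77 78 65
f 78 63 79
f 78 79 65
f 79 63 64
f 79 64 65
f 81 83 80
f 84 81 80
f 80 83 82
f 82 84 80
f 81 87 83
f 85 81 84
f 85 87 81
f 83 87 82
f 86 84 82
f 82 87 86
f 86 85 84
f 87 85 86



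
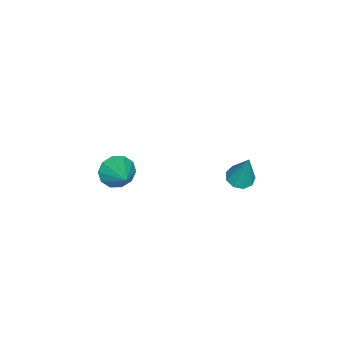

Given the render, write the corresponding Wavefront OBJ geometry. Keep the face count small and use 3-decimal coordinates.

v 0.176 3.205 2.615
v 0.588 2.798 2.644
v 0.504 3.655 4.285
v 0.744 3.142 2.52
v 0.635 3.515 2.442
v 0.31 3.743 2.444
v -0.077 3.72 2.526
v -0.346 3.456 2.65
v -0.371 3.075 2.758
v -0.14 2.755 2.798
v 0.239 2.646 2.753
v -0.133 -2.119 0.303
v 0.386 -2.199 -0.274
v 0.813 -1.281 1.037
v 0.116 -1.811 -0.369
v -0.249 -1.54 -0.207
v -0.569 -1.491 0.15
v -0.723 -1.681 0.565
v -0.651 -2.039 0.881
v -0.381 -2.427 0.976
v -0.016 -2.697 0.814
v 0.304 -2.746 0.457
v 0.458 -2.556 0.042
f 2 1 4
f 2 4 3
f 4 1 5
f 4 5 3
f 5 1 6
f 5 6 3
f 6 1 7
f 6 7 3
f 7 1 8
f 7 8 3
f 8 1 9
f 8 9 3
f 9 1 10
f 9 10 3
f 10 1 11
f 10 11 3
f 11 1 2
f 11 2 3
f 13 12 15
f 13 15 14
f 15 12 16
f 15 16 14
f 16 12 17
f 16 17 14
f 17 12 18
f 17 18 14
f 18 12 19
f 18 19 14
f 19 12 20
f 19 20 14
f 20 12 21
f 20 21 14
f 21 12 22
f 21 22 14
f 22 12 23
f 22 23 14
f 23 12 13
f 23 13 14



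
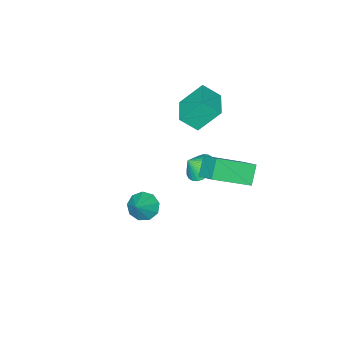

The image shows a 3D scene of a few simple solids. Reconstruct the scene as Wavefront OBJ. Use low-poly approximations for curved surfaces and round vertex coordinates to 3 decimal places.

v -2.726 0.896 -4.159
v -2.042 1.066 -4.633
v -2.134 0.624 -3.401
v -2.094 1.359 -4.487
v -2.243 1.582 -4.291
v -2.465 1.7 -4.075
v -2.727 1.696 -3.872
v -2.989 1.57 -3.712
v -3.211 1.341 -3.621
v -3.359 1.045 -3.611
v -3.411 0.725 -3.685
v -3.359 0.432 -3.831
v -3.21 0.21 -4.027
v -2.988 0.091 -4.243
v -2.726 0.096 -4.446
v -2.464 0.222 -4.606
v -2.242 0.451 -4.697
v -2.094 0.747 -4.707
v 3.468 3.519 -1.176
v 3.931 3.686 -1.768
v 4.292 3.901 -0.424
v 3.631 4.103 -1.651
v 3.255 4.247 -1.312
v 2.978 4.05 -0.909
v 2.93 3.605 -0.631
v 3.134 3.12 -0.609
v 3.494 2.822 -0.852
v 3.841 2.85 -1.247
v 4.014 3.191 -1.609
v -2.379 3.769 -3.134
v -3.07 3.388 -2.27
v -2.107 4.885 -2.425
v -2.798 4.504 -1.561
v -0.722 2.796 -2.239
v -1.413 2.415 -1.375
v -0.45 3.912 -1.53
v -1.141 3.531 -0.666
v -2.092 1.326 0.709
v -1.5 0.703 1.457
v -2.895 2.037 1.937
v -2.303 1.413 2.685
v -1.017 2.427 0.775
v -0.425 1.803 1.523
v -1.82 3.137 2.003
v -1.228 2.514 2.751
f 2 1 4
f 2 4 3
f 4 1 5
f 4 5 3
f 5 1 6
f 5 6 3
f 6 1 7
f 6 7 3
f 7 1 8
f 7 8 3
f 8 1 9
f 8 9 3
f 9 1 10
f 9 10 3
f 10 1 11
f 10 11 3
f 11 1 12
f 11 12 3
f 12 1 13
f 12 13 3
f 13 1 14
f 13 14 3
f 14 1 15
f 14 15 3
f 15 1 16
f 15 16 3
f 16 1 17
f 16 17 3
f 17 1 18
f 17 18 3
f 18 1 2
f 18 2 3
f 20 19 22
f 20 22 21
f 22 19 23
f 22 23 21
f 23 19 24
f 23 24 21
f 24 19 25
f 24 25 21
f 25 19 26
f 25 26 21
f 26 19 27
f 26 27 21
f 27 19 28
f 27 28 21
f 28 19 29
f 28 29 21
f 29 19 20
f 29 20 21
f 31 33 30
f 34 31 30
f 30 33 32
f 32 34 30
f 31 37 33
f 35 31 34
f 35 37 31
f 33 37 32
f 36 34 32
f 32 37 36
f 36 35 34
f 37 35 36
f 39 41 38
f 42 39 38
f 38 41 40
f 40 42 38
f 39 45 41
f 43 39 42
f 43 45 39
f 41 45 40
f 44 42 40
f 40 45 44
f 44 43 42
f 45 43 44



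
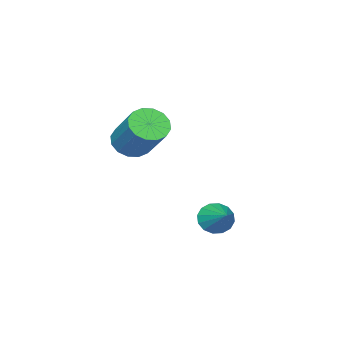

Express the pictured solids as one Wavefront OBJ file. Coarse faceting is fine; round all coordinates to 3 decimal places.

v 0.205 -2.64 2.401
v 0.73 -2.344 1.906
v 1.24 -1.044 3.224
v 0.715 -1.34 3.719
v 0.39 -2.138 1.834
v 0.9 -0.838 3.152
v 0.001 -2.066 1.914
v 0.511 -0.766 3.232
v -0.334 -2.148 2.125
v 0.176 -0.848 3.442
v -0.524 -2.362 2.409
v -0.014 -1.062 3.727
v -0.519 -2.651 2.692
v -0.009 -1.351 4.009
v -0.32 -2.936 2.896
v 0.19 -1.636 4.214
v 0.02 -3.142 2.968
v 0.53 -1.842 4.286
v 0.409 -3.214 2.888
v 0.919 -1.914 4.206
v 0.744 -3.132 2.678
v 1.254 -1.832 3.995
v 0.934 -2.918 2.393
v 1.444 -1.618 3.711
v 0.929 -2.629 2.111
v 1.439 -1.329 3.428
v 0.56 1.485 0.021
v 0.908 1.637 -0.519
v 1.18 2.475 0.699
v 0.626 1.828 -0.539
v 0.325 1.927 -0.409
v 0.088 1.907 -0.164
v -0.022 1.775 0.131
v 0.023 1.565 0.396
v 0.213 1.333 0.561
v 0.495 1.142 0.581
v 0.795 1.043 0.452
v 1.033 1.063 0.206
v 1.143 1.195 -0.088
v 1.098 1.406 -0.354
f 2 1 5
f 2 5 3
f 3 5 6
f 3 6 4
f 5 1 7
f 5 7 6
f 6 7 8
f 6 8 4
f 7 1 9
f 7 9 8
f 8 9 10
f 8 10 4
f 9 1 11
f 9 11 10
f 10 11 12
f 10 12 4
f 11 1 13
f 11 13 12
f 12 13 14
f 12 14 4
f 13 1 15
f 13 15 14
f 14 15 16
f 14 16 4
f 15 1 17
f 15 17 16
f 16 17 18
f 16 18 4
f 17 1 19
f 17 19 18
f 18 19 20
f 18 20 4
f 19 1 21
f 19 21 20
f 20 21 22
f 20 22 4
f 21 1 23
f 21 23 22
f 22 23 24
f 22 24 4
f 23 1 25
f 23 25 24
f 24 25 26
f 24 26 4
f 25 1 2
f 25 2 26
f 26 2 3
f 26 3 4
f 28 27 30
f 28 30 29
f 30 27 31
f 30 31 29
f 31 27 32
f 31 32 29
f 32 27 33
f 32 33 29
f 33 27 34
f 33 34 29
f 34 27 35
f 34 35 29
f 35 27 36
f 35 36 29
f 36 27 37
f 36 37 29
f 37 27 38
f 37 38 29
f 38 27 39
f 38 39 29
f 39 27 40
f 39 40 29
f 40 27 28
f 40 28 29



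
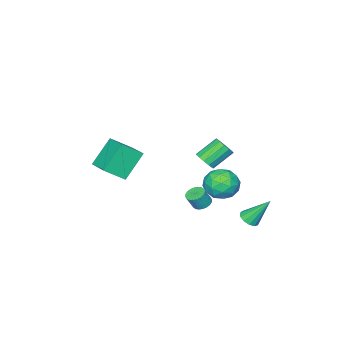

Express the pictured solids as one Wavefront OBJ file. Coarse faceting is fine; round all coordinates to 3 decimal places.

v 0.338 3.223 -3.095
v 0.892 3.062 -2.775
v -0.298 4.197 -1.505
v 0.96 3.385 -2.945
v 0.831 3.657 -3.163
v 0.545 3.791 -3.36
v 0.194 3.745 -3.472
v -0.112 3.534 -3.465
v -0.275 3.223 -3.34
v -0.243 2.913 -3.138
v -0.027 2.701 -2.921
v 0.305 2.655 -2.761
v 0.648 2.79 -2.706
v 2.439 3.665 0.706
v 3.06 3.061 0.022
v 1.2 2.379 0.718
v 1.821 1.775 0.034
v 2.148 1.942 1.075
v 2.914 2.737 1.068
v 1.346 2.703 -0.328
v 2.112 3.498 -0.335
v 2.384 2.466 -0.617
v 2.88 1.996 0.25
v 1.38 3.444 0.49
v 1.876 2.974 1.357
v 2.859 3.476 0.363
v 1.401 1.964 0.377
v 1.594 2.062 0.988
v 1.959 1.707 0.586
v 2.773 3.285 0.978
v 3.138 2.93 0.576
v 2.602 2.272 1.194
v 1.122 2.51 0.164
v 1.487 2.155 -0.238
v 2.301 3.733 0.154
v 2.666 3.378 -0.248
v 1.658 3.168 -0.454
v 2.826 2.771 -0.414
v 2.098 2.015 -0.408
v 1.818 2.561 -0.62
v 2.269 3.028 -0.624
v 3.118 2.494 0.095
v 2.389 1.738 0.102
v 2.582 1.837 0.714
v 3.032 2.304 0.71
v 2.721 2.145 -0.28
v 1.871 3.702 0.638
v 1.142 2.946 0.645
v 1.228 3.136 0.03
v 1.678 3.603 0.026
v 2.162 3.425 1.148
v 1.434 2.669 1.154
v 1.991 2.412 1.364
v 2.442 2.879 1.36
v 1.539 3.295 1.02
v 3.364 -4.496 -1.35
v 2.006 -4.405 0.248
v 4.015 -2.894 -0.888
v 2.657 -2.803 0.711
v 4.423 -5.197 -0.411
v 3.065 -5.106 1.188
v 5.074 -3.595 0.052
v 3.716 -3.504 1.65
v 3.932 3.115 3.168
v 4.371 3.13 3.674
v 3.267 3.579 4.618
v 2.828 3.565 4.112
v 4.377 3.474 3.518
v 3.274 3.923 4.462
v 4.242 3.704 3.251
v 3.139 4.153 4.195
v 4.008 3.747 2.957
v 2.905 4.196 3.901
v 3.75 3.59 2.731
v 2.647 4.039 3.675
v 3.55 3.282 2.643
v 2.447 3.731 3.587
v 3.471 2.921 2.722
v 2.368 3.37 3.666
v 3.538 2.622 2.943
v 2.435 3.071 3.887
v 3.73 2.48 3.235
v 2.627 2.929 4.179
v 3.986 2.539 3.506
v 2.883 2.989 4.45
v 4.225 2.782 3.669
v 3.122 3.231 4.614
v 0.366 -0.364 -3.403
v 0.75 -0.765 -3.655
v 1.198 -0.918 -2.728
v 0.814 -0.516 -2.477
v 0.872 -0.563 -3.68
v 1.319 -0.715 -2.754
v 0.917 -0.329 -3.663
v 1.364 -0.482 -2.737
v 0.878 -0.101 -3.607
v 1.325 -0.254 -2.681
v 0.761 0.087 -3.52
v 1.208 -0.066 -2.593
v 0.584 0.206 -3.415
v 1.031 0.053 -2.488
v 0.374 0.239 -3.308
v 0.821 0.086 -2.381
v 0.163 0.18 -3.215
v 0.61 0.027 -2.289
v -0.018 0.038 -3.152
v 0.43 -0.115 -2.225
v -0.139 -0.165 -3.126
v 0.308 -0.317 -2.2
v -0.184 -0.398 -3.143
v 0.263 -0.551 -2.217
v -0.145 -0.626 -3.199
v 0.302 -0.779 -2.273
v -0.028 -0.814 -3.287
v 0.419 -0.967 -2.36
v 0.149 -0.933 -3.392
v 0.596 -1.086 -2.465
v 0.359 -0.966 -3.499
v 0.806 -1.119 -2.572
v 0.57 -0.907 -3.591
v 1.017 -1.06 -2.665
f 2 1 4
f 2 4 3
f 4 1 5
f 4 5 3
f 5 1 6
f 5 6 3
f 6 1 7
f 6 7 3
f 7 1 8
f 7 8 3
f 8 1 9
f 8 9 3
f 9 1 10
f 9 10 3
f 10 1 11
f 10 11 3
f 11 1 12
f 11 12 3
f 12 1 13
f 12 13 3
f 13 1 2
f 13 2 3
f 14 51 30
f 51 25 54
f 30 54 19
f 51 54 30
f 14 30 26
f 30 19 31
f 26 31 15
f 30 31 26
f 14 26 35
f 26 15 36
f 35 36 21
f 26 36 35
f 14 35 47
f 35 21 50
f 47 50 24
f 35 50 47
f 14 47 51
f 47 24 55
f 51 55 25
f 47 55 51
f 15 31 42
f 31 19 45
f 42 45 23
f 31 45 42
f 19 54 32
f 54 25 53
f 32 53 18
f 54 53 32
f 25 55 52
f 55 24 48
f 52 48 16
f 55 48 52
f 24 50 49
f 50 21 37
f 49 37 20
f 50 37 49
f 21 36 41
f 36 15 38
f 41 38 22
f 36 38 41
f 17 43 29
f 43 23 44
f 29 44 18
f 43 44 29
f 17 29 27
f 29 18 28
f 27 28 16
f 29 28 27
f 17 27 34
f 27 16 33
f 34 33 20
f 27 33 34
f 17 34 39
f 34 20 40
f 39 40 22
f 34 40 39
f 17 39 43
f 39 22 46
f 43 46 23
f 39 46 43
f 18 44 32
f 44 23 45
f 32 45 19
f 44 45 32
f 16 28 52
f 28 18 53
f 52 53 25
f 28 53 52
f 20 33 49
f 33 16 48
f 49 48 24
f 33 48 49
f 22 40 41
f 40 20 37
f 41 37 21
f 40 37 41
f 23 46 42
f 46 22 38
f 42 38 15
f 46 38 42
f 57 59 56
f 60 57 56
f 56 59 58
f 58 60 56
f 57 63 59
f 61 57 60
f 61 63 57
f 59 63 58
f 62 60 58
f 58 63 62
f 62 61 60
f 63 61 62
f 65 64 68
f 65 68 66
f 66 68 69
f 66 69 67
f 68 64 70
f 68 70 69
f 69 70 71
f 69 71 67
f 70 64 72
f 70 72 71
f 71 72 73
f 71 73 67
f 72 64 74
f 72 74 73
f 73 74 75
f 73 75 67
f 74 64 76
f 74 76 75
f 75 76 77
f 75 77 67
f 76 64 78
f 76 78 77
f 77 78 79
f 77 79 67
f 78 64 80
f 78 80 79
f 79 80 81
f 79 81 67
f 80 64 82
f 80 82 81
f 81 82 83
f 81 83 67
f 82 64 84
f 82 84 83
f 83 84 85
f 83 85 67
f 84 64 86
f 84 86 85
f 85 86 87
f 85 87 67
f 86 64 65
f 86 65 87
f 87 65 66
f 87 66 67
f 89 88 92
f 89 92 90
f 90 92 93
f 90 93 91
f 92 88 94
f 92 94 93
f 93 94 95
f 93 95 91
f 94 88 96
f 94 96 95
f 95 96 97
f 95 97 91
f 96 88 98
f 96 98 97
f 97 98 99
f 97 99 91
f 98 88 100
f 98 100 99
f 99 100 101
f 99 101 91
f 100 88 102
f 100 102 101
f 101 102 103
f 101 103 91
f 102 88 104
f 102 104 103
f 103 104 105
f 103 105 91
f 104 88 106
f 104 106 105
f 105 106 107
f 105 107 91
f 106 88 108
f 106 108 107
f 107 108 109
f 107 109 91
f 108 88 110
f 108 110 109
f 109 110 111
f 109 111 91
f 110 88 112
f 110 112 111
f 111 112 113
f 111 113 91
f 112 88 114
f 112 114 113
f 113 114 115
f 113 115 91
f 114 88 116
f 114 116 115
f 115 116 117
f 115 117 91
f 116 88 118
f 116 118 117
f 117 118 119
f 117 119 91
f 118 88 120
f 118 120 119
f 119 120 121
f 119 121 91
f 120 88 89
f 120 89 121
f 121 89 90
f 121 90 91



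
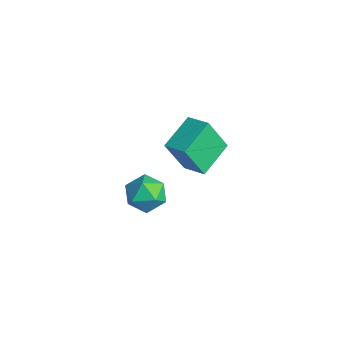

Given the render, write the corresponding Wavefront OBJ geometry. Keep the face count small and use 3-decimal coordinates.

v 0.375 -0.83 -2.239
v 1.144 -1.652 -2.458
v -0.864 -1.708 -3.302
v -0.095 -2.53 -3.521
v -0.54 -2.426 -2.47
v 0.226 -1.884 -1.813
v 0.054 -1.476 -3.947
v 0.82 -0.934 -3.29
v 0.946 -2.051 -3.513
v 0.579 -2.638 -2.6
v -0.299 -0.722 -3.16
v -0.666 -1.309 -2.247
v 2.463 -0.837 1.028
v 2.153 -1.703 2.916
v 1.633 0.835 1.658
v 1.322 -0.031 3.546
v 3.618 -0.409 1.414
v 3.307 -1.275 3.302
v 2.787 1.263 2.044
v 2.477 0.397 3.932
f 1 12 6
f 1 6 2
f 1 2 8
f 1 8 11
f 1 11 12
f 2 6 10
f 6 12 5
f 12 11 3
f 11 8 7
f 8 2 9
f 4 10 5
f 4 5 3
f 4 3 7
f 4 7 9
f 4 9 10
f 5 10 6
f 3 5 12
f 7 3 11
f 9 7 8
f 10 9 2
f 14 16 13
f 17 14 13
f 13 16 15
f 15 17 13
f 14 20 16
f 18 14 17
f 18 20 14
f 16 20 15
f 19 17 15
f 15 20 19
f 19 18 17
f 20 18 19



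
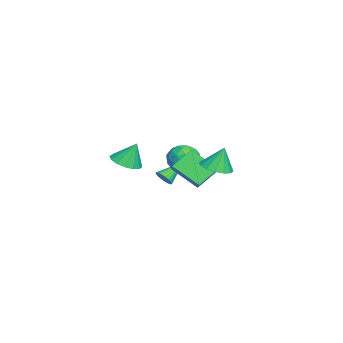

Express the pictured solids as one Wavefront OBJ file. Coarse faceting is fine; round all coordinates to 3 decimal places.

v -3.376 -0.178 -4.401
v -2.962 -0.221 -3.955
v -4.284 0.858 -3.459
v -2.878 -0.035 -4.079
v -2.87 0.128 -4.251
v -2.939 0.246 -4.447
v -3.075 0.298 -4.635
v -3.256 0.278 -4.788
v -3.456 0.189 -4.882
v -3.643 0.044 -4.903
v -3.79 -0.135 -4.847
v -3.873 -0.321 -4.724
v -3.881 -0.485 -4.552
v -3.812 -0.602 -4.356
v -3.677 -0.655 -4.168
v -3.495 -0.635 -4.015
v -3.296 -0.545 -3.921
v -3.108 -0.4 -3.9
v -2.866 1.782 -2.642
v -1.861 1.839 -2.478
v -2.839 0.181 -2.242
v -1.834 0.238 -2.078
v -2.481 0.71 -1.447
v -2.498 1.7 -1.694
v -2.202 0.32 -3.026
v -2.219 1.31 -3.273
v -1.451 0.936 -2.716
v -1.623 1.177 -1.74
v -3.077 0.843 -2.98
v -3.249 1.084 -2.004
v -2.365 1.951 -2.595
v -2.335 0.069 -2.125
v -2.715 0.346 -1.754
v -2.124 0.38 -1.658
v -2.74 1.869 -2.134
v -2.149 1.903 -2.038
v -2.514 1.239 -1.432
v -2.551 0.117 -2.682
v -1.96 0.151 -2.586
v -2.576 1.64 -3.062
v -1.985 1.674 -2.966
v -2.186 0.781 -3.288
v -1.534 1.454 -2.639
v -1.518 0.513 -2.404
v -1.735 0.561 -2.961
v -1.744 1.143 -3.106
v -1.635 1.595 -2.065
v -1.62 0.654 -1.83
v -2 0.932 -1.459
v -2.01 1.513 -1.604
v -1.394 1.065 -2.205
v -3.08 1.366 -2.89
v -3.065 0.425 -2.655
v -2.69 0.507 -3.116
v -2.7 1.088 -3.261
v -3.182 1.507 -2.316
v -3.166 0.566 -2.081
v -2.956 0.877 -1.614
v -2.965 1.459 -1.759
v -3.306 0.955 -2.515
v -0.919 1.503 -1.301
v -0.181 1.631 -0.783
v -0.385 2.988 -2.429
v 0.352 3.116 -1.912
v -0.112 0.524 -2.208
v 0.625 0.652 -1.691
v 0.421 2.009 -3.337
v 1.159 2.137 -2.819
v 2.685 -1.591 -0.548
v 3.47 -1.128 -0.735
v 2.655 -1.009 0.768
v 3.115 -0.833 -0.873
v 2.646 -0.742 -0.925
v 2.186 -0.877 -0.875
v 1.861 -1.204 -0.738
v 1.756 -1.635 -0.55
v 1.9 -2.054 -0.362
v 2.255 -2.349 -0.223
v 2.725 -2.441 -0.172
v 3.184 -2.305 -0.221
v 3.509 -1.978 -0.359
v 3.614 -1.547 -0.547
v 3.801 3.209 -0.282
v 4.6 2.77 -0.098
v 3.719 3.631 1.082
v 4.729 3.215 -0.228
v 4.61 3.658 -0.372
v 4.274 3.981 -0.492
v 3.812 4.098 -0.556
v 3.346 3.976 -0.546
v 3.002 3.649 -0.466
v 2.872 3.203 -0.336
v 2.992 2.76 -0.192
v 3.328 2.437 -0.071
v 3.79 2.32 -0.008
v 4.256 2.442 -0.017
f 2 1 4
f 2 4 3
f 4 1 5
f 4 5 3
f 5 1 6
f 5 6 3
f 6 1 7
f 6 7 3
f 7 1 8
f 7 8 3
f 8 1 9
f 8 9 3
f 9 1 10
f 9 10 3
f 10 1 11
f 10 11 3
f 11 1 12
f 11 12 3
f 12 1 13
f 12 13 3
f 13 1 14
f 13 14 3
f 14 1 15
f 14 15 3
f 15 1 16
f 15 16 3
f 16 1 17
f 16 17 3
f 17 1 18
f 17 18 3
f 18 1 2
f 18 2 3
f 19 56 35
f 56 30 59
f 35 59 24
f 56 59 35
f 19 35 31
f 35 24 36
f 31 36 20
f 35 36 31
f 19 31 40
f 31 20 41
f 40 41 26
f 31 41 40
f 19 40 52
f 40 26 55
f 52 55 29
f 40 55 52
f 19 52 56
f 52 29 60
f 56 60 30
f 52 60 56
f 20 36 47
f 36 24 50
f 47 50 28
f 36 50 47
f 24 59 37
f 59 30 58
f 37 58 23
f 59 58 37
f 30 60 57
f 60 29 53
f 57 53 21
f 60 53 57
f 29 55 54
f 55 26 42
f 54 42 25
f 55 42 54
f 26 41 46
f 41 20 43
f 46 43 27
f 41 43 46
f 22 48 34
f 48 28 49
f 34 49 23
f 48 49 34
f 22 34 32
f 34 23 33
f 32 33 21
f 34 33 32
f 22 32 39
f 32 21 38
f 39 38 25
f 32 38 39
f 22 39 44
f 39 25 45
f 44 45 27
f 39 45 44
f 22 44 48
f 44 27 51
f 48 51 28
f 44 51 48
f 23 49 37
f 49 28 50
f 37 50 24
f 49 50 37
f 21 33 57
f 33 23 58
f 57 58 30
f 33 58 57
f 25 38 54
f 38 21 53
f 54 53 29
f 38 53 54
f 27 45 46
f 45 25 42
f 46 42 26
f 45 42 46
f 28 51 47
f 51 27 43
f 47 43 20
f 51 43 47
f 62 64 61
f 65 62 61
f 61 64 63
f 63 65 61
f 62 68 64
f 66 62 65
f 66 68 62
f 64 68 63
f 67 65 63
f 63 68 67
f 67 66 65
f 68 66 67
f 70 69 72
f 70 72 71
f 72 69 73
f 72 73 71
f 73 69 74
f 73 74 71
f 74 69 75
f 74 75 71
f 75 69 76
f 75 76 71
f 76 69 77
f 76 77 71
f 77 69 78
f 77 78 71
f 78 69 79
f 78 79 71
f 79 69 80
f 79 80 71
f 80 69 81
f 80 81 71
f 81 69 82
f 81 82 71
f 82 69 70
f 82 70 71
f 84 83 86
f 84 86 85
f 86 83 87
f 86 87 85
f 87 83 88
f 87 88 85
f 88 83 89
f 88 89 85
f 89 83 90
f 89 90 85
f 90 83 91
f 90 91 85
f 91 83 92
f 91 92 85
f 92 83 93
f 92 93 85
f 93 83 94
f 93 94 85
f 94 83 95
f 94 95 85
f 95 83 96
f 95 96 85
f 96 83 84
f 96 84 85



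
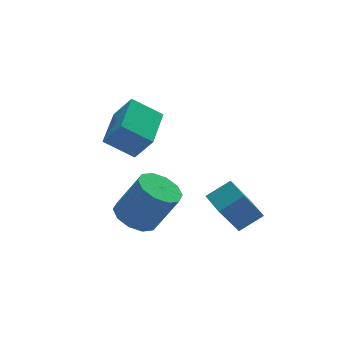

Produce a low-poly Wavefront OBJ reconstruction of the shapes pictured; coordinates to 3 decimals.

v -5.18 3.425 3.575
v -4.622 2.777 4.758
v -3.926 5.159 3.933
v -3.368 4.511 5.116
v -4.012 2.769 2.664
v -3.454 2.121 3.847
v -2.758 4.503 3.022
v -2.2 3.855 4.205
v -0.029 0.863 -2.007
v -1.115 0.657 -0.268
v -0.024 2.134 -1.852
v -1.109 1.927 -0.114
v 1.109 0.773 -1.306
v 0.024 0.566 0.432
v 1.115 2.043 -1.152
v 0.029 1.837 0.587
v -4.434 1.84 -0.347
v -3.777 2.667 -0.434
v -2.849 2.128 1.44
v -3.506 1.3 1.527
v -4.312 2.866 -0.112
v -3.384 2.327 1.762
v -4.893 2.673 0.12
v -3.966 2.133 1.994
v -5.299 2.161 0.174
v -4.372 1.622 2.048
v -5.374 1.527 0.028
v -4.447 0.988 1.903
v -5.091 1.012 -0.26
v -4.163 0.473 1.614
v -4.556 0.813 -0.582
v -3.628 0.274 1.292
v -3.974 1.007 -0.814
v -3.047 0.467 1.06
v -3.568 1.518 -0.868
v -2.641 0.979 1.006
v -3.493 2.152 -0.723
v -2.566 1.613 1.152
f 2 4 1
f 5 2 1
f 1 4 3
f 3 5 1
f 2 8 4
f 6 2 5
f 6 8 2
f 4 8 3
f 7 5 3
f 3 8 7
f 7 6 5
f 8 6 7
f 10 12 9
f 13 10 9
f 9 12 11
f 11 13 9
f 10 16 12
f 14 10 13
f 14 16 10
f 12 16 11
f 15 13 11
f 11 16 15
f 15 14 13
f 16 14 15
f 18 17 21
f 18 21 19
f 19 21 22
f 19 22 20
f 21 17 23
f 21 23 22
f 22 23 24
f 22 24 20
f 23 17 25
f 23 25 24
f 24 25 26
f 24 26 20
f 25 17 27
f 25 27 26
f 26 27 28
f 26 28 20
f 27 17 29
f 27 29 28
f 28 29 30
f 28 30 20
f 29 17 31
f 29 31 30
f 30 31 32
f 30 32 20
f 31 17 33
f 31 33 32
f 32 33 34
f 32 34 20
f 33 17 35
f 33 35 34
f 34 35 36
f 34 36 20
f 35 17 37
f 35 37 36
f 36 37 38
f 36 38 20
f 37 17 18
f 37 18 38
f 38 18 19
f 38 19 20



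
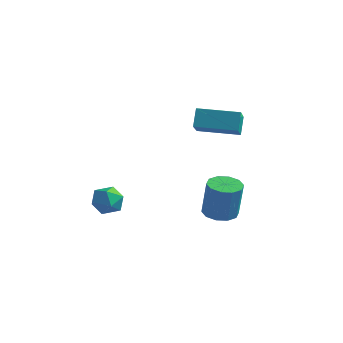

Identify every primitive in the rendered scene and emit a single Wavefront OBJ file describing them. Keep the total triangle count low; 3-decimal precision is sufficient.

v -3.563 -0.297 -2.084
v -3.007 -0.341 -1.4
v -2.893 -1.399 -2.7
v -2.337 -1.443 -2.016
v -3.186 -1.664 -1.91
v -3.6 -0.983 -1.53
v -2.3 -0.757 -2.57
v -2.714 -0.076 -2.19
v -2.227 -0.626 -1.7
v -2.774 -1.186 -1.292
v -3.126 -0.554 -2.808
v -3.673 -1.114 -2.4
v 0.169 3.854 -3.971
v 1.047 3.898 -4.11
v 1.369 3.81 -2.108
v 0.491 3.766 -1.969
v 0.857 4.411 -4.057
v 1.179 4.324 -2.055
v 0.405 4.712 -3.972
v 0.727 4.624 -1.969
v -0.138 4.685 -3.886
v 0.184 4.597 -1.883
v -0.563 4.34 -3.832
v -0.241 4.253 -1.83
v -0.709 3.81 -3.832
v -0.387 3.722 -1.83
v -0.519 3.296 -3.885
v -0.197 3.209 -1.883
v -0.067 2.996 -3.971
v 0.255 2.908 -1.968
v 0.476 3.023 -4.057
v 0.798 2.935 -2.054
v 0.901 3.367 -4.11
v 1.223 3.28 -2.108
v 0.281 1.342 2.695
v 0.086 1.877 3.613
v -0.494 2.822 1.67
v -0.688 3.357 2.587
v 2.128 2.223 2.573
v 1.934 2.758 3.49
v 1.354 3.703 1.547
v 1.159 4.238 2.465
f 1 12 6
f 1 6 2
f 1 2 8
f 1 8 11
f 1 11 12
f 2 6 10
f 6 12 5
f 12 11 3
f 11 8 7
f 8 2 9
f 4 10 5
f 4 5 3
f 4 3 7
f 4 7 9
f 4 9 10
f 5 10 6
f 3 5 12
f 7 3 11
f 9 7 8
f 10 9 2
f 14 13 17
f 14 17 15
f 15 17 18
f 15 18 16
f 17 13 19
f 17 19 18
f 18 19 20
f 18 20 16
f 19 13 21
f 19 21 20
f 20 21 22
f 20 22 16
f 21 13 23
f 21 23 22
f 22 23 24
f 22 24 16
f 23 13 25
f 23 25 24
f 24 25 26
f 24 26 16
f 25 13 27
f 25 27 26
f 26 27 28
f 26 28 16
f 27 13 29
f 27 29 28
f 28 29 30
f 28 30 16
f 29 13 31
f 29 31 30
f 30 31 32
f 30 32 16
f 31 13 33
f 31 33 32
f 32 33 34
f 32 34 16
f 33 13 14
f 33 14 34
f 34 14 15
f 34 15 16
f 36 38 35
f 39 36 35
f 35 38 37
f 37 39 35
f 36 42 38
f 40 36 39
f 40 42 36
f 38 42 37
f 41 39 37
f 37 42 41
f 41 40 39
f 42 40 41



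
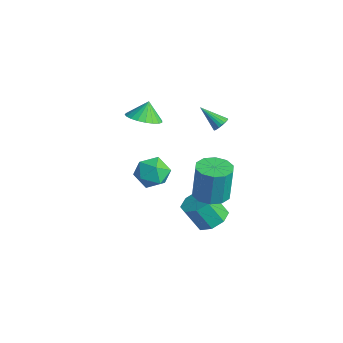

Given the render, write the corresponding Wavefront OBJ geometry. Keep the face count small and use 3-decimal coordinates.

v 0.524 -2.547 0.049
v 1.243 -2.098 0.739
v 1.857 -3.222 -0.899
v 2.576 -2.773 -0.209
v 1.944 -3.601 0.123
v 1.12 -3.184 0.709
v 1.98 -2.136 -0.869
v 1.156 -1.719 -0.283
v 2.143 -1.843 0.172
v 2.121 -2.749 0.785
v 0.979 -2.571 -0.945
v 0.957 -3.477 -0.332
v 2.638 0.464 -4.687
v 3.506 -0.103 -4.607
v 2.95 -0.752 -3.173
v 2.082 -0.184 -3.253
v 3.575 0.609 -4.259
v 3.018 -0.039 -2.824
v 3.095 1.237 -4.161
v 2.538 0.588 -2.727
v 2.347 1.412 -4.372
v 1.791 0.763 -2.937
v 1.77 1.032 -4.767
v 1.214 0.383 -3.333
v 1.702 0.319 -5.116
v 1.145 -0.329 -3.681
v 2.182 -0.308 -5.213
v 1.625 -0.957 -3.779
v 2.929 -0.483 -5.003
v 2.373 -1.132 -3.568
v 2.613 0.383 -2.51
v 3.673 0.404 -2.499
v 3.647 0.618 -0.32
v 2.587 0.597 -0.33
v 3.459 1.02 -2.562
v 3.433 1.234 -0.383
v 2.921 1.393 -2.605
v 2.895 1.607 -0.426
v 2.266 1.38 -2.612
v 2.24 1.593 -0.432
v 1.744 0.986 -2.579
v 1.718 1.2 -0.4
v 1.553 0.362 -2.52
v 1.527 0.576 -0.341
v 1.767 -0.254 -2.457
v 1.741 -0.04 -0.278
v 2.305 -0.627 -2.414
v 2.279 -0.413 -0.235
v 2.96 -0.613 -2.408
v 2.934 -0.4 -0.228
v 3.482 -0.22 -2.44
v 3.456 -0.006 -0.261
v 2.119 1.266 2.628
v 2.492 0.926 2.79
v 1.081 0.594 3.612
v 2.518 1.094 2.932
v 2.475 1.291 3.02
v 2.37 1.483 3.041
v 2.222 1.638 2.991
v 2.056 1.729 2.878
v 1.901 1.74 2.721
v 1.784 1.668 2.549
v 1.724 1.527 2.39
v 1.733 1.341 2.273
v 1.809 1.142 2.216
v 1.938 0.964 2.232
v 2.099 0.839 2.315
v 2.263 0.787 2.453
v 2.402 0.818 2.621
v -0.395 -2.029 2.792
v 0.365 -1.333 2.652
v -0.645 -1.551 3.808
v 0.026 -1.132 2.474
v -0.386 -1.087 2.352
v -0.8 -1.204 2.305
v -1.144 -1.464 2.342
v -1.358 -1.821 2.458
v -1.406 -2.215 2.631
v -1.279 -2.576 2.832
v -0.999 -2.842 3.026
v -0.615 -2.968 3.18
v -0.193 -2.932 3.266
v 0.194 -2.739 3.271
v 0.48 -2.424 3.193
v 0.614 -2.04 3.045
v 0.573 -1.654 2.854
f 1 12 6
f 1 6 2
f 1 2 8
f 1 8 11
f 1 11 12
f 2 6 10
f 6 12 5
f 12 11 3
f 11 8 7
f 8 2 9
f 4 10 5
f 4 5 3
f 4 3 7
f 4 7 9
f 4 9 10
f 5 10 6
f 3 5 12
f 7 3 11
f 9 7 8
f 10 9 2
f 14 13 17
f 14 17 15
f 15 17 18
f 15 18 16
f 17 13 19
f 17 19 18
f 18 19 20
f 18 20 16
f 19 13 21
f 19 21 20
f 20 21 22
f 20 22 16
f 21 13 23
f 21 23 22
f 22 23 24
f 22 24 16
f 23 13 25
f 23 25 24
f 24 25 26
f 24 26 16
f 25 13 27
f 25 27 26
f 26 27 28
f 26 28 16
f 27 13 29
f 27 29 28
f 28 29 30
f 28 30 16
f 29 13 14
f 29 14 30
f 30 14 15
f 30 15 16
f 32 31 35
f 32 35 33
f 33 35 36
f 33 36 34
f 35 31 37
f 35 37 36
f 36 37 38
f 36 38 34
f 37 31 39
f 37 39 38
f 38 39 40
f 38 40 34
f 39 31 41
f 39 41 40
f 40 41 42
f 40 42 34
f 41 31 43
f 41 43 42
f 42 43 44
f 42 44 34
f 43 31 45
f 43 45 44
f 44 45 46
f 44 46 34
f 45 31 47
f 45 47 46
f 46 47 48
f 46 48 34
f 47 31 49
f 47 49 48
f 48 49 50
f 48 50 34
f 49 31 51
f 49 51 50
f 50 51 52
f 50 52 34
f 51 31 32
f 51 32 52
f 52 32 33
f 52 33 34
f 54 53 56
f 54 56 55
f 56 53 57
f 56 57 55
f 57 53 58
f 57 58 55
f 58 53 59
f 58 59 55
f 59 53 60
f 59 60 55
f 60 53 61
f 60 61 55
f 61 53 62
f 61 62 55
f 62 53 63
f 62 63 55
f 63 53 64
f 63 64 55
f 64 53 65
f 64 65 55
f 65 53 66
f 65 66 55
f 66 53 67
f 66 67 55
f 67 53 68
f 67 68 55
f 68 53 69
f 68 69 55
f 69 53 54
f 69 54 55
f 71 70 73
f 71 73 72
f 73 70 74
f 73 74 72
f 74 70 75
f 74 75 72
f 75 70 76
f 75 76 72
f 76 70 77
f 76 77 72
f 77 70 78
f 77 78 72
f 78 70 79
f 78 79 72
f 79 70 80
f 79 80 72
f 80 70 81
f 80 81 72
f 81 70 82
f 81 82 72
f 82 70 83
f 82 83 72
f 83 70 84
f 83 84 72
f 84 70 85
f 84 85 72
f 85 70 86
f 85 86 72
f 86 70 71
f 86 71 72



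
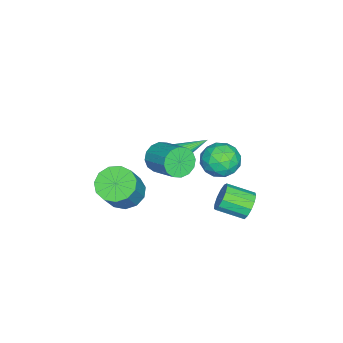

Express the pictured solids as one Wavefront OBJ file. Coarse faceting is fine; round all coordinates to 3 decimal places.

v 1.427 3.154 3.244
v 1.884 3.539 2.431
v 2.036 1.681 2.889
v 2.493 2.066 2.076
v 2.81 2.32 3
v 2.433 3.23 3.22
v 1.487 1.99 2.1
v 1.11 2.9 2.32
v 1.921 2.82 1.724
v 2.739 3.023 2.28
v 1.181 2.197 3.04
v 1.999 2.4 3.596
v 1.602 3.476 2.869
v 2.318 1.744 2.451
v 2.504 1.893 2.995
v 2.773 2.12 2.516
v 1.925 3.294 3.332
v 2.193 3.521 2.854
v 2.737 2.804 3.189
v 1.727 1.699 2.466
v 1.995 1.926 1.988
v 1.147 3.1 2.804
v 1.416 3.327 2.325
v 1.183 2.416 2.131
v 1.893 3.279 1.975
v 2.251 2.413 1.766
v 1.659 2.369 1.781
v 1.438 2.904 1.91
v 2.373 3.399 2.302
v 2.731 2.533 2.093
v 2.917 2.682 2.637
v 2.696 3.218 2.766
v 2.395 2.976 1.886
v 1.189 2.687 3.227
v 1.547 1.821 3.018
v 1.224 2.002 2.554
v 1.003 2.538 2.683
v 1.669 2.807 3.554
v 2.027 1.941 3.345
v 2.482 2.316 3.41
v 2.261 2.851 3.539
v 1.525 2.244 3.434
v -2.107 -0.978 -1.501
v -1.887 -0.606 -1.917
v -2.793 0.458 -0.579
v -2.1 -0.651 -2.005
v -2.313 -0.747 -2.015
v -2.495 -0.877 -1.948
v -2.619 -1.023 -1.812
v -2.664 -1.162 -1.629
v -2.624 -1.273 -1.427
v -2.506 -1.339 -1.236
v -2.327 -1.351 -1.086
v -2.115 -1.305 -0.998
v -1.901 -1.21 -0.988
v -1.719 -1.079 -1.055
v -1.596 -0.934 -1.191
v -1.55 -0.795 -1.374
v -1.59 -0.683 -1.576
v -1.708 -0.617 -1.767
v -0.059 -2.851 -3.224
v 0.75 -2.529 -3.811
v 1.988 -2.527 -2.103
v 1.179 -2.849 -1.516
v 0.48 -2.04 -3.616
v 1.718 -2.038 -1.908
v 0.039 -1.808 -3.297
v 1.277 -1.806 -1.588
v -0.433 -1.908 -2.954
v 0.805 -1.906 -1.246
v -0.786 -2.307 -2.698
v 0.452 -2.305 -0.989
v -0.909 -2.879 -2.608
v 0.329 -2.877 -0.9
v -0.762 -3.442 -2.714
v 0.477 -3.44 -1.006
v -0.391 -3.817 -2.982
v 0.847 -3.815 -1.274
v 0.084 -3.886 -3.327
v 1.323 -3.884 -1.619
v 0.515 -3.626 -3.639
v 1.753 -3.624 -1.931
v 0.763 -3.12 -3.82
v 2.001 -3.118 -2.111
v -1.26 3.116 -3.622
v -0.875 2.914 -4.305
v -0.595 1.542 -3.741
v -0.98 1.744 -3.058
v -0.56 3.093 -4.028
v -0.279 1.72 -3.464
v -0.467 3.279 -3.621
v -0.186 1.906 -3.058
v -0.626 3.413 -3.215
v -0.345 2.04 -2.651
v -0.986 3.453 -2.938
v -0.706 2.081 -2.374
v -1.433 3.386 -2.878
v -1.153 2.014 -2.314
v -1.826 3.234 -3.054
v -1.546 1.861 -2.491
v -2.039 3.044 -3.411
v -1.758 1.671 -2.847
v -2.004 2.877 -3.834
v -1.724 1.505 -3.27
v -1.734 2.786 -4.19
v -1.453 1.414 -3.626
v -1.313 2.8 -4.366
v -1.032 1.428 -3.802
v 0.139 -0.932 0.213
v 0.511 -1.513 0.744
v 1.413 -0.228 1.517
v 1.041 0.352 0.987
v 0.784 -1.49 0.387
v 1.686 -0.205 1.16
v 0.885 -1.317 -0.017
v 1.786 -0.032 0.757
v 0.785 -1.041 -0.359
v 1.687 0.243 0.415
v 0.513 -0.737 -0.548
v 1.415 0.548 0.226
v 0.14 -0.484 -0.532
v 1.042 0.801 0.241
v -0.233 -0.352 -0.317
v 0.669 0.933 0.456
v -0.506 -0.375 0.04
v 0.396 0.91 0.813
v -0.606 -0.548 0.443
v 0.295 0.737 1.217
v -0.507 -0.823 0.785
v 0.395 0.461 1.559
v -0.235 -1.128 0.974
v 0.667 0.157 1.748
v 0.138 -1.381 0.959
v 1.04 -0.096 1.732
f 1 38 17
f 38 12 41
f 17 41 6
f 38 41 17
f 1 17 13
f 17 6 18
f 13 18 2
f 17 18 13
f 1 13 22
f 13 2 23
f 22 23 8
f 13 23 22
f 1 22 34
f 22 8 37
f 34 37 11
f 22 37 34
f 1 34 38
f 34 11 42
f 38 42 12
f 34 42 38
f 2 18 29
f 18 6 32
f 29 32 10
f 18 32 29
f 6 41 19
f 41 12 40
f 19 40 5
f 41 40 19
f 12 42 39
f 42 11 35
f 39 35 3
f 42 35 39
f 11 37 36
f 37 8 24
f 36 24 7
f 37 24 36
f 8 23 28
f 23 2 25
f 28 25 9
f 23 25 28
f 4 30 16
f 30 10 31
f 16 31 5
f 30 31 16
f 4 16 14
f 16 5 15
f 14 15 3
f 16 15 14
f 4 14 21
f 14 3 20
f 21 20 7
f 14 20 21
f 4 21 26
f 21 7 27
f 26 27 9
f 21 27 26
f 4 26 30
f 26 9 33
f 30 33 10
f 26 33 30
f 5 31 19
f 31 10 32
f 19 32 6
f 31 32 19
f 3 15 39
f 15 5 40
f 39 40 12
f 15 40 39
f 7 20 36
f 20 3 35
f 36 35 11
f 20 35 36
f 9 27 28
f 27 7 24
f 28 24 8
f 27 24 28
f 10 33 29
f 33 9 25
f 29 25 2
f 33 25 29
f 44 43 46
f 44 46 45
f 46 43 47
f 46 47 45
f 47 43 48
f 47 48 45
f 48 43 49
f 48 49 45
f 49 43 50
f 49 50 45
f 50 43 51
f 50 51 45
f 51 43 52
f 51 52 45
f 52 43 53
f 52 53 45
f 53 43 54
f 53 54 45
f 54 43 55
f 54 55 45
f 55 43 56
f 55 56 45
f 56 43 57
f 56 57 45
f 57 43 58
f 57 58 45
f 58 43 59
f 58 59 45
f 59 43 60
f 59 60 45
f 60 43 44
f 60 44 45
f 62 61 65
f 62 65 63
f 63 65 66
f 63 66 64
f 65 61 67
f 65 67 66
f 66 67 68
f 66 68 64
f 67 61 69
f 67 69 68
f 68 69 70
f 68 70 64
f 69 61 71
f 69 71 70
f 70 71 72
f 70 72 64
f 71 61 73
f 71 73 72
f 72 73 74
f 72 74 64
f 73 61 75
f 73 75 74
f 74 75 76
f 74 76 64
f 75 61 77
f 75 77 76
f 76 77 78
f 76 78 64
f 77 61 79
f 77 79 78
f 78 79 80
f 78 80 64
f 79 61 81
f 79 81 80
f 80 81 82
f 80 82 64
f 81 61 83
f 81 83 82
f 82 83 84
f 82 84 64
f 83 61 62
f 83 62 84
f 84 62 63
f 84 63 64
f 86 85 89
f 86 89 87
f 87 89 90
f 87 90 88
f 89 85 91
f 89 91 90
f 90 91 92
f 90 92 88
f 91 85 93
f 91 93 92
f 92 93 94
f 92 94 88
f 93 85 95
f 93 95 94
f 94 95 96
f 94 96 88
f 95 85 97
f 95 97 96
f 96 97 98
f 96 98 88
f 97 85 99
f 97 99 98
f 98 99 100
f 98 100 88
f 99 85 101
f 99 101 100
f 100 101 102
f 100 102 88
f 101 85 103
f 101 103 102
f 102 103 104
f 102 104 88
f 103 85 105
f 103 105 104
f 104 105 106
f 104 106 88
f 105 85 107
f 105 107 106
f 106 107 108
f 106 108 88
f 107 85 86
f 107 86 108
f 108 86 87
f 108 87 88
f 110 109 113
f 110 113 111
f 111 113 114
f 111 114 112
f 113 109 115
f 113 115 114
f 114 115 116
f 114 116 112
f 115 109 117
f 115 117 116
f 116 117 118
f 116 118 112
f 117 109 119
f 117 119 118
f 118 119 120
f 118 120 112
f 119 109 121
f 119 121 120
f 120 121 122
f 120 122 112
f 121 109 123
f 121 123 122
f 122 123 124
f 122 124 112
f 123 109 125
f 123 125 124
f 124 125 126
f 124 126 112
f 125 109 127
f 125 127 126
f 126 127 128
f 126 128 112
f 127 109 129
f 127 129 128
f 128 129 130
f 128 130 112
f 129 109 131
f 129 131 130
f 130 131 132
f 130 132 112
f 131 109 133
f 131 133 132
f 132 133 134
f 132 134 112
f 133 109 110
f 133 110 134
f 134 110 111
f 134 111 112



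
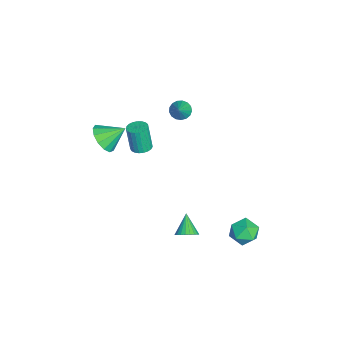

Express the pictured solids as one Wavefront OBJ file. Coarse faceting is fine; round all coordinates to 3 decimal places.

v 2.208 4.131 -2.414
v 2.862 4.495 -1.907
v 3.018 2.925 -2.593
v 3.672 3.289 -2.086
v 2.888 3.046 -1.706
v 2.388 3.791 -1.596
v 3.492 3.629 -2.904
v 2.992 4.374 -2.794
v 3.656 4.185 -2.21
v 3.283 3.825 -1.47
v 2.597 3.595 -3.03
v 2.224 3.235 -2.29
v -2.609 0.174 2.768
v -2.229 0.507 2.408
v -1.691 0.106 3.672
v -2.372 0.712 2.569
v -2.569 0.793 2.775
v -2.776 0.733 2.98
v -2.944 0.544 3.136
v -3.035 0.271 3.208
v -3.029 -0.024 3.179
v -2.926 -0.274 3.056
v -2.751 -0.421 2.867
v -2.543 -0.432 2.655
v -2.35 -0.304 2.469
v -2.217 -0.066 2.352
v -2.173 0.227 2.33
v 2.673 0.693 -2.96
v 3.082 0.879 -2.476
v 1.687 0.627 -2.1
v 2.995 1.107 -2.559
v 2.859 1.272 -2.703
v 2.694 1.348 -2.885
v 2.527 1.325 -3.08
v 2.381 1.206 -3.255
v 2.28 1.008 -3.386
v 2.239 0.763 -3.452
v 2.264 0.506 -3.443
v 2.352 0.279 -3.361
v 2.488 0.114 -3.217
v 2.652 0.038 -3.034
v 2.82 0.061 -2.84
v 2.965 0.18 -2.664
v 3.066 0.378 -2.533
v 3.107 0.623 -2.467
v -0.623 -3.852 2.089
v 0.156 -3.483 1.666
v -0.717 -2.688 2.931
v -0.269 -3.31 1.38
v -0.807 -3.309 1.318
v -1.286 -3.481 1.502
v -1.554 -3.771 1.872
v -1.527 -4.086 2.31
v -1.213 -4.327 2.679
v -0.711 -4.417 2.86
v -0.181 -4.328 2.796
v 0.208 -4.088 2.508
v 0.334 -3.772 2.087
v 1.062 -1.741 3.094
v 1.513 -1.378 3.206
v 1.31 -1.596 4.737
v 0.858 -1.959 4.626
v 1.323 -1.224 3.202
v 1.12 -1.441 4.734
v 1.087 -1.158 3.18
v 0.884 -1.376 4.712
v 0.848 -1.194 3.144
v 0.644 -1.411 4.675
v 0.645 -1.324 3.098
v 0.441 -1.541 4.63
v 0.514 -1.526 3.052
v 0.311 -1.744 4.584
v 0.478 -1.766 3.013
v 0.275 -1.983 4.545
v 0.543 -2.001 2.989
v 0.339 -2.219 4.52
v 0.697 -2.192 2.982
v 0.494 -2.409 4.513
v 0.915 -2.304 2.995
v 0.712 -2.521 4.526
v 1.158 -2.319 3.025
v 0.955 -2.537 4.556
v 1.384 -2.235 3.067
v 1.181 -2.452 4.598
v 1.555 -2.065 3.114
v 1.352 -2.282 4.645
v 1.64 -1.839 3.157
v 1.437 -2.056 4.689
v 1.625 -1.596 3.19
v 1.422 -1.813 4.721
f 1 12 6
f 1 6 2
f 1 2 8
f 1 8 11
f 1 11 12
f 2 6 10
f 6 12 5
f 12 11 3
f 11 8 7
f 8 2 9
f 4 10 5
f 4 5 3
f 4 3 7
f 4 7 9
f 4 9 10
f 5 10 6
f 3 5 12
f 7 3 11
f 9 7 8
f 10 9 2
f 14 13 16
f 14 16 15
f 16 13 17
f 16 17 15
f 17 13 18
f 17 18 15
f 18 13 19
f 18 19 15
f 19 13 20
f 19 20 15
f 20 13 21
f 20 21 15
f 21 13 22
f 21 22 15
f 22 13 23
f 22 23 15
f 23 13 24
f 23 24 15
f 24 13 25
f 24 25 15
f 25 13 26
f 25 26 15
f 26 13 27
f 26 27 15
f 27 13 14
f 27 14 15
f 29 28 31
f 29 31 30
f 31 28 32
f 31 32 30
f 32 28 33
f 32 33 30
f 33 28 34
f 33 34 30
f 34 28 35
f 34 35 30
f 35 28 36
f 35 36 30
f 36 28 37
f 36 37 30
f 37 28 38
f 37 38 30
f 38 28 39
f 38 39 30
f 39 28 40
f 39 40 30
f 40 28 41
f 40 41 30
f 41 28 42
f 41 42 30
f 42 28 43
f 42 43 30
f 43 28 44
f 43 44 30
f 44 28 45
f 44 45 30
f 45 28 29
f 45 29 30
f 47 46 49
f 47 49 48
f 49 46 50
f 49 50 48
f 50 46 51
f 50 51 48
f 51 46 52
f 51 52 48
f 52 46 53
f 52 53 48
f 53 46 54
f 53 54 48
f 54 46 55
f 54 55 48
f 55 46 56
f 55 56 48
f 56 46 57
f 56 57 48
f 57 46 58
f 57 58 48
f 58 46 47
f 58 47 48
f 60 59 63
f 60 63 61
f 61 63 64
f 61 64 62
f 63 59 65
f 63 65 64
f 64 65 66
f 64 66 62
f 65 59 67
f 65 67 66
f 66 67 68
f 66 68 62
f 67 59 69
f 67 69 68
f 68 69 70
f 68 70 62
f 69 59 71
f 69 71 70
f 70 71 72
f 70 72 62
f 71 59 73
f 71 73 72
f 72 73 74
f 72 74 62
f 73 59 75
f 73 75 74
f 74 75 76
f 74 76 62
f 75 59 77
f 75 77 76
f 76 77 78
f 76 78 62
f 77 59 79
f 77 79 78
f 78 79 80
f 78 80 62
f 79 59 81
f 79 81 80
f 80 81 82
f 80 82 62
f 81 59 83
f 81 83 82
f 82 83 84
f 82 84 62
f 83 59 85
f 83 85 84
f 84 85 86
f 84 86 62
f 85 59 87
f 85 87 86
f 86 87 88
f 86 88 62
f 87 59 89
f 87 89 88
f 88 89 90
f 88 90 62
f 89 59 60
f 89 60 90
f 90 60 61
f 90 61 62

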